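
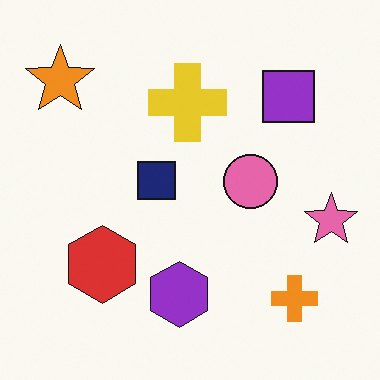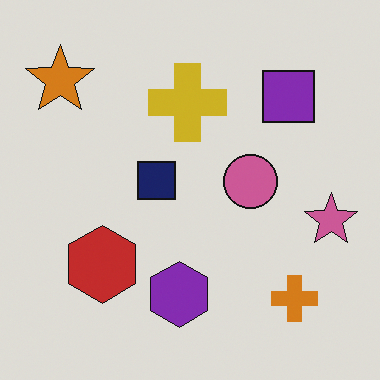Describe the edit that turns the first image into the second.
This is the original image slightly darkened.

Every pixel — background and shapes alike — is uniformly darkened.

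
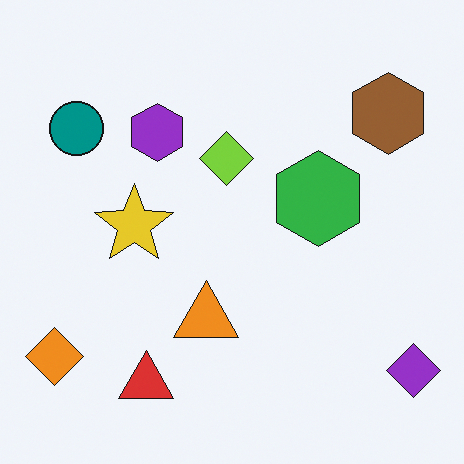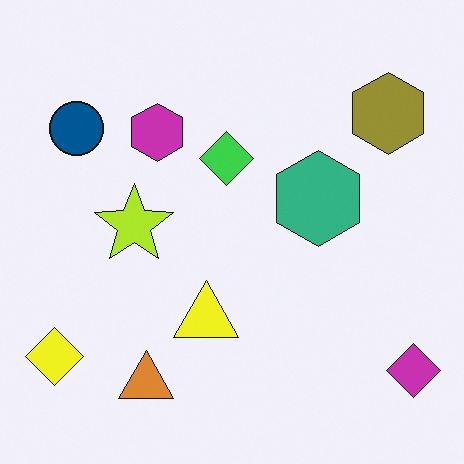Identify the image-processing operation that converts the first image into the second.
The transformation is: hue-shifted slightly.

Every shape's color has rotated by the same amount around the hue wheel — a uniform hue shift.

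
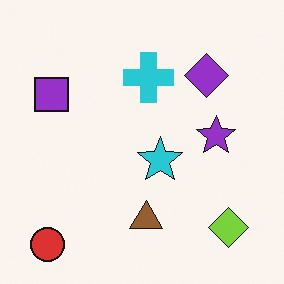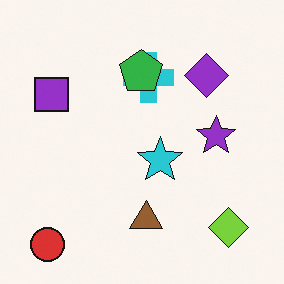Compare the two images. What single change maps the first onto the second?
This is the original image overlaid with an additional green pentagon.

A green pentagon appears in the second image that is absent from the first.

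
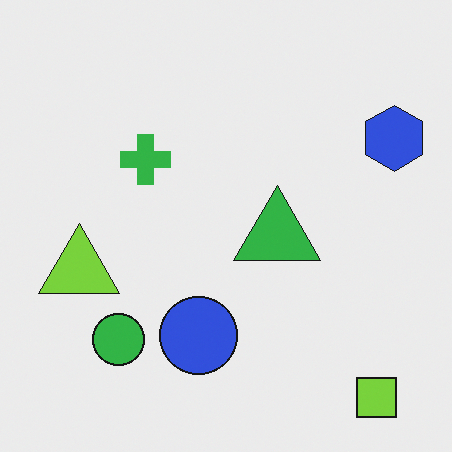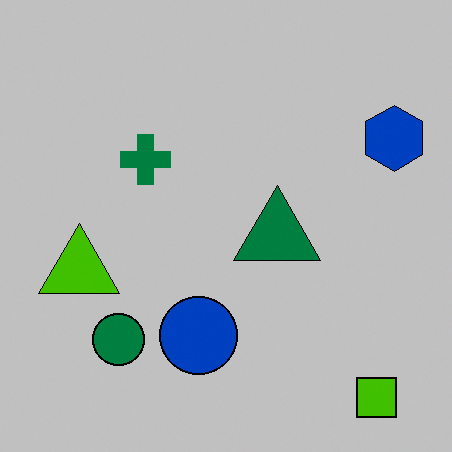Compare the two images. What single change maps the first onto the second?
The second image is the first aggressively posterized.

Each flat color has snapped to a coarser quantized level — most visibly, the near-white background has dropped to a flat grey.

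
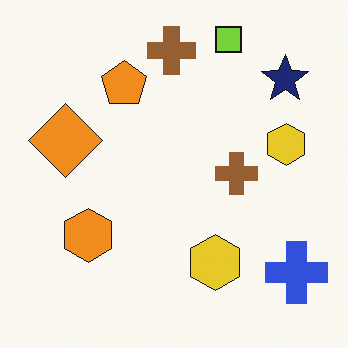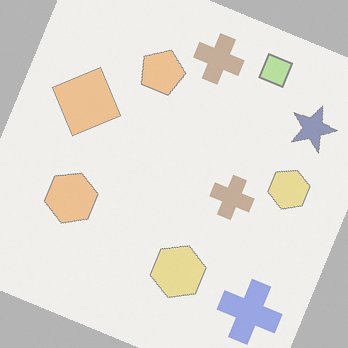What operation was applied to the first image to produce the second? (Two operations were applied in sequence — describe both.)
The second image is the first given much lower contrast, then rotated clockwise by a clearly visible amount.

Tones are pushed toward mid-grey across the whole image — a global contrast change. Every shape is tilted by the same angle and the image corners show triangular fill wedges — a whole-image rotation by a non-right angle.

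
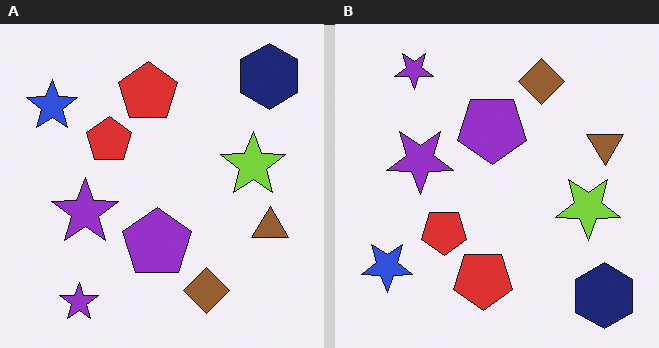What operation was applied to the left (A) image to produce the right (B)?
The image was flipped vertically (top ↔ bottom).

The navy hexagon is in the top-right of the left (A) image and the bottom-right of the right (B) — shapes on opposite sides of the horizontal midline have swapped in a mirror flip.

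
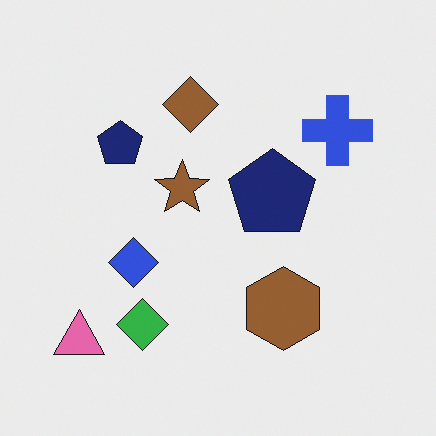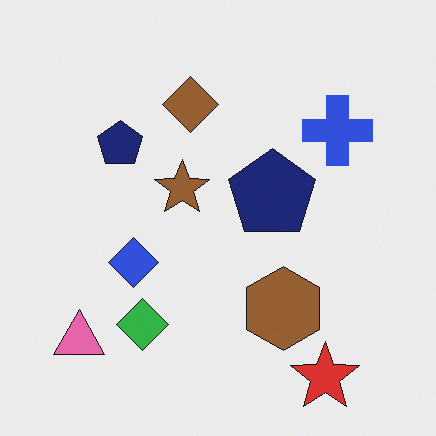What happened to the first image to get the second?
This is the original image overlaid with an additional red star.

A red star appears in the second image that is absent from the first.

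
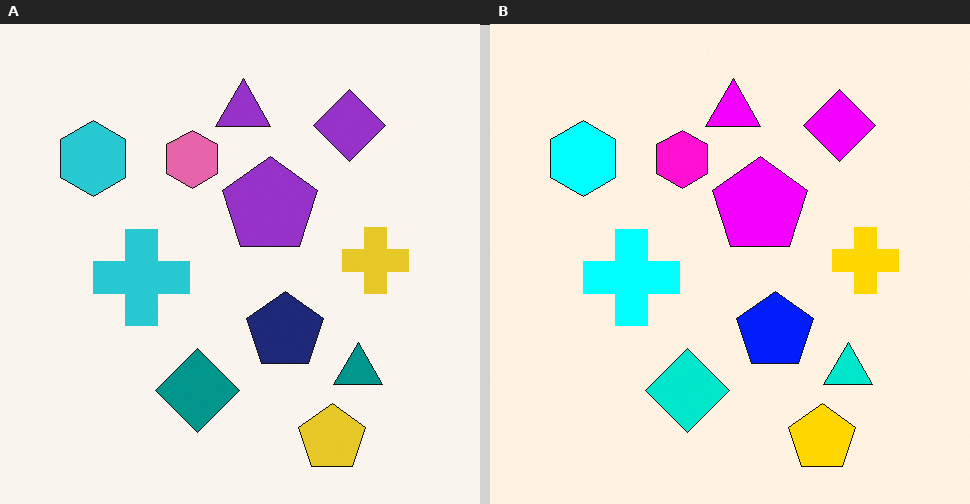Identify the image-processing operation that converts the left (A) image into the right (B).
The transformation is: heavily oversaturated.

All colors are more vivid — a global saturation change.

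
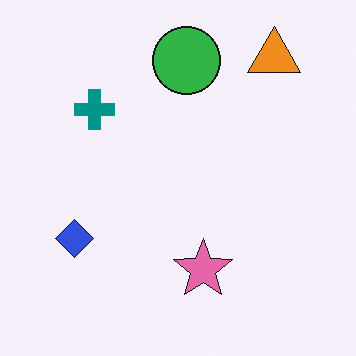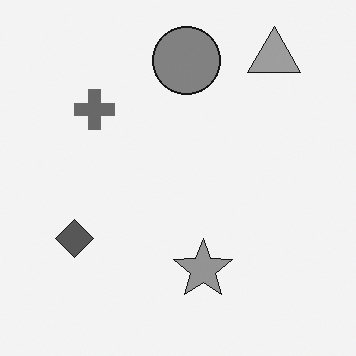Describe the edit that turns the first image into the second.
The image was converted to grayscale.

All color is removed — every shape is now a shade of grey.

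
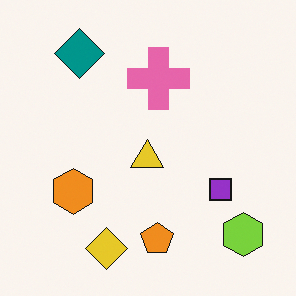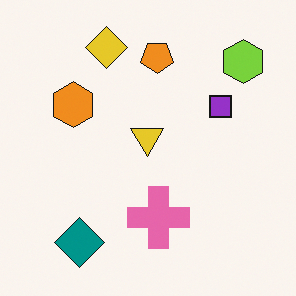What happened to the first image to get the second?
This is the original image flipped vertically (top ↔ bottom).

The yellow diamond is in the bottom of the first image and the top of the second — shapes on opposite sides of the horizontal midline have swapped in a mirror flip.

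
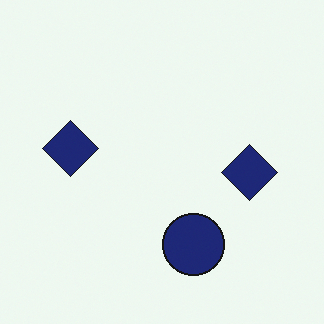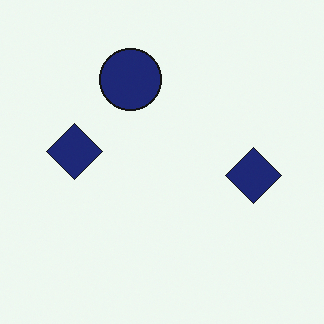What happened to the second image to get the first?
The transformation is: rotated 180°.

The navy circle sits in the top of the second image and the bottom of the first — consistent with a whole-image 180° rotation.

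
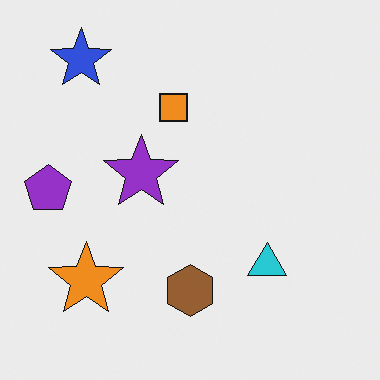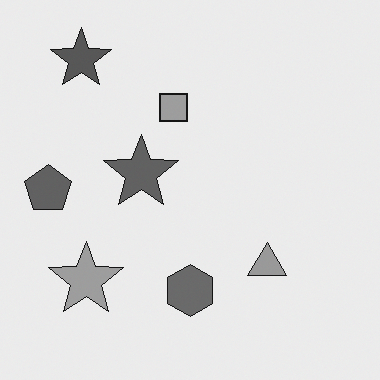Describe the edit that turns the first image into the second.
It was converted to grayscale.

All color is removed — every shape is now a shade of grey.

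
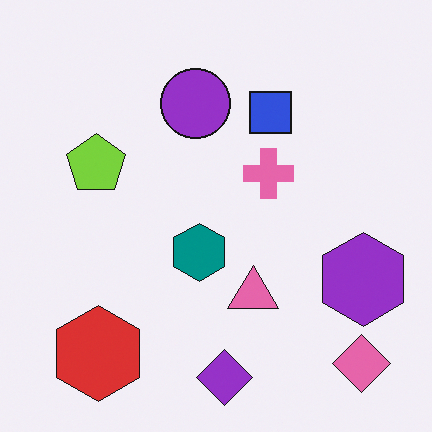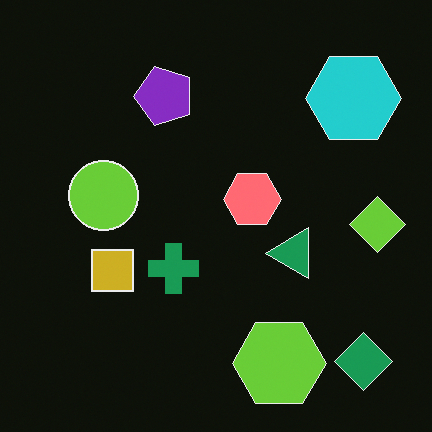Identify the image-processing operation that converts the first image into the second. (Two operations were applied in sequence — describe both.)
This is the original image transposed (reflected across the top-left ↔ bottom-right diagonal), then color-inverted (negative).

Shapes have swapped their row and column positions — what was in the top-right is now in the bottom-left — a diagonal reflection. The light background has become dark and every shape's color is its complement — a photographic negative.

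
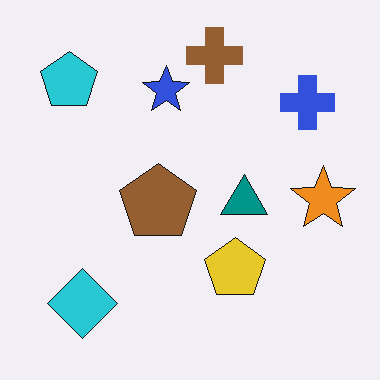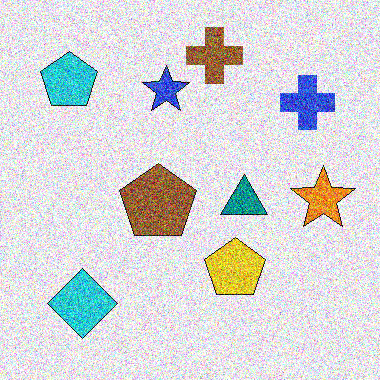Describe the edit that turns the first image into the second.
This is the original image degraded with a thick layer of grain.

Random speckle covers the whole image, including the flat background.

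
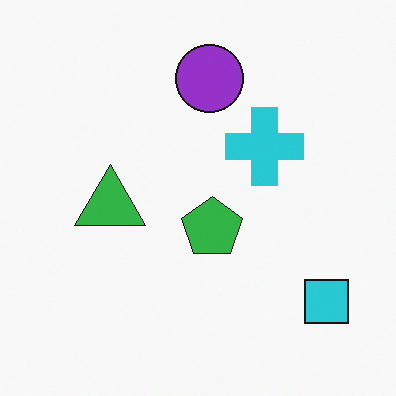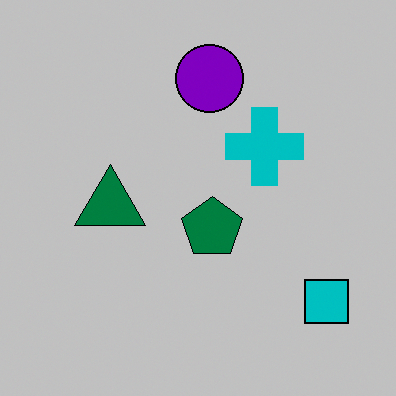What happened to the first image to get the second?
This is the original image heavily posterized to just a handful of flat colors.

Each flat color has snapped to a coarser quantized level — most visibly, the near-white background has dropped to a flat grey.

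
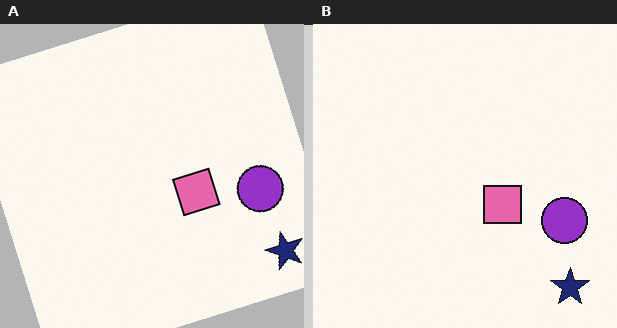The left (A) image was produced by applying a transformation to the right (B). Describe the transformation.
The image was rotated counter-clockwise by a clearly visible amount.

Every shape is tilted by the same angle and the image corners show triangular fill wedges — a whole-image rotation by a non-right angle.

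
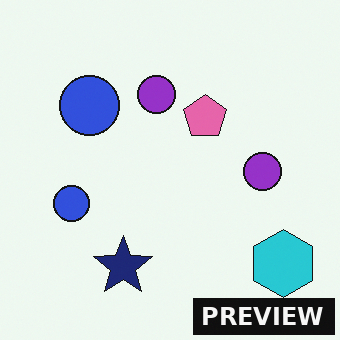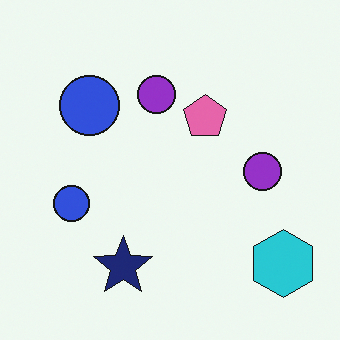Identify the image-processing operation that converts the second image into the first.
The transformation is: watermarked with the text "PREVIEW" in the lower-right corner.

A dark label reading "PREVIEW" appears in the lower-right corner.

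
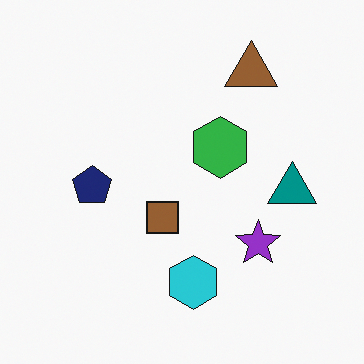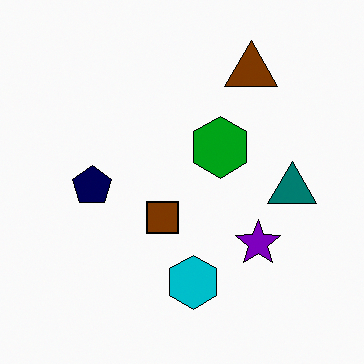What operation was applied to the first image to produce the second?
It was given slightly increased contrast.

Tones are pushed away from mid-grey across the whole image — a global contrast change.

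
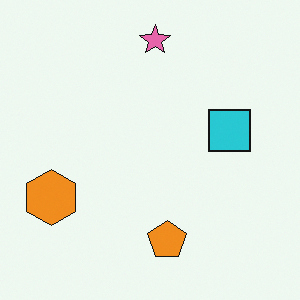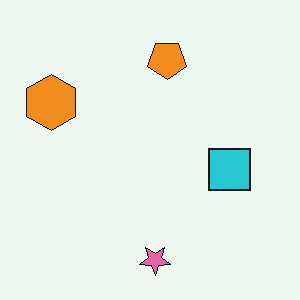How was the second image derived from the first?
The transformation is: flipped vertically (top ↔ bottom).

The pink star is in the top of the first image and the bottom of the second — shapes on opposite sides of the horizontal midline have swapped in a mirror flip.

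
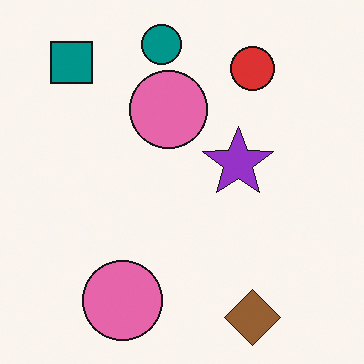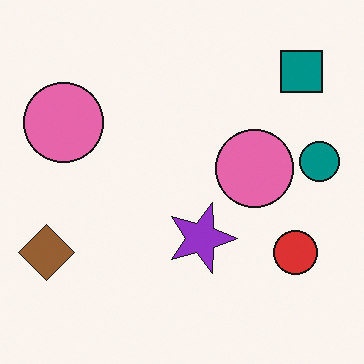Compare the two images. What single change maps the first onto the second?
The second image is the first rotated 90° clockwise.

The teal square sits in the top-left of the first image and the top-right of the second — consistent with a whole-image 90° clockwise rotation.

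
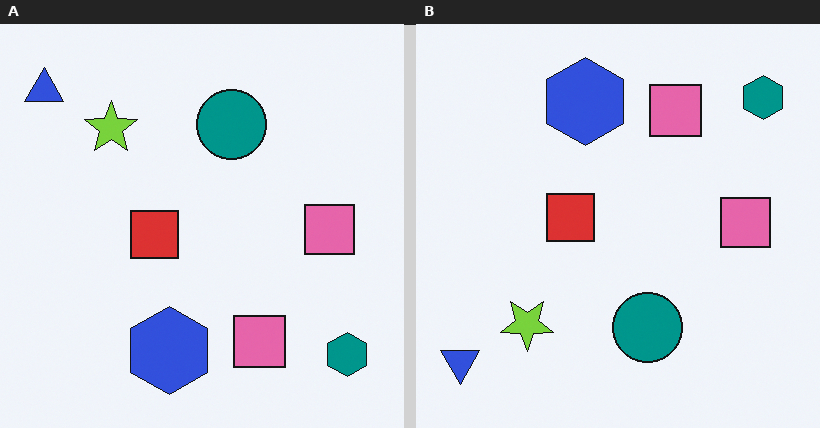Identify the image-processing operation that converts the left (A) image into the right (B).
The transformation is: flipped vertically (top ↔ bottom).

The blue triangle is in the top-left of the left (A) image and the bottom-left of the right (B) — shapes on opposite sides of the horizontal midline have swapped in a mirror flip.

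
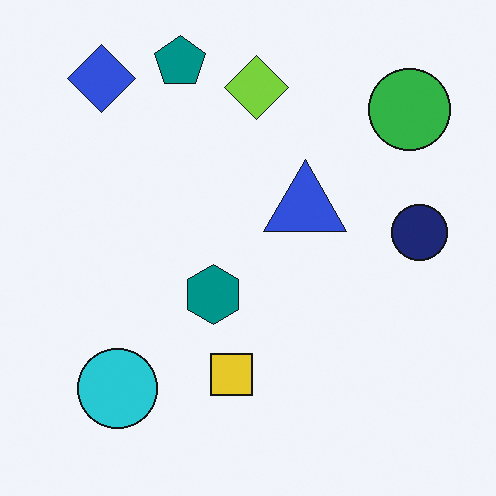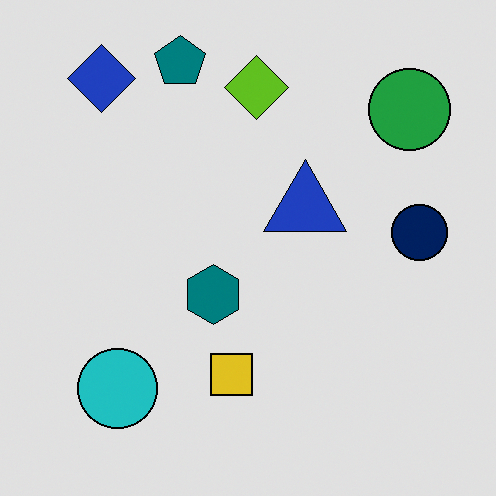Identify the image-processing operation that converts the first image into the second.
It was posterized to a reduced palette.

Each flat color has snapped to a coarser quantized level — most visibly, the near-white background has dropped to a flat grey.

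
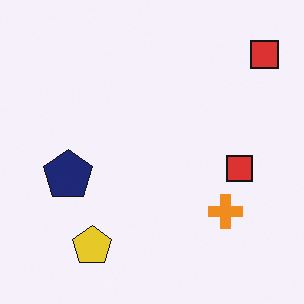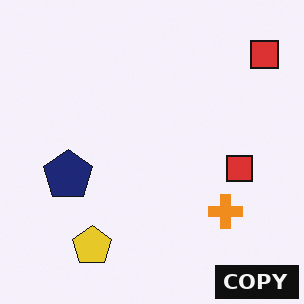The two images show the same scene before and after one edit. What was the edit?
It was watermarked with the text "COPY" in the lower-right corner.

A dark label reading "COPY" appears in the lower-right corner.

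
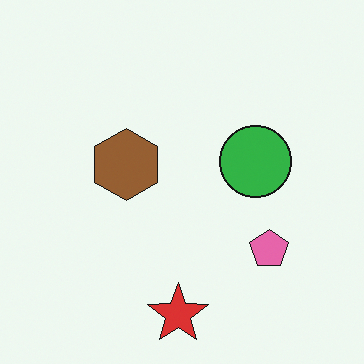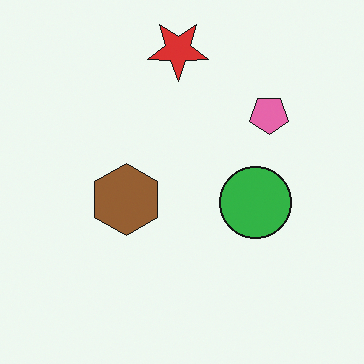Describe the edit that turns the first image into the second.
The second image is the first flipped vertically (top ↔ bottom).

The red star is in the bottom of the first image and the top of the second — shapes on opposite sides of the horizontal midline have swapped in a mirror flip.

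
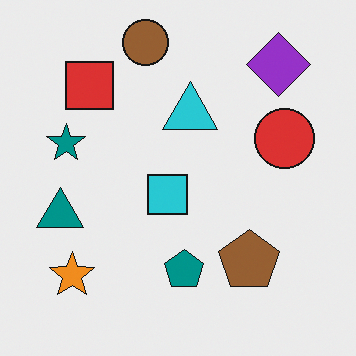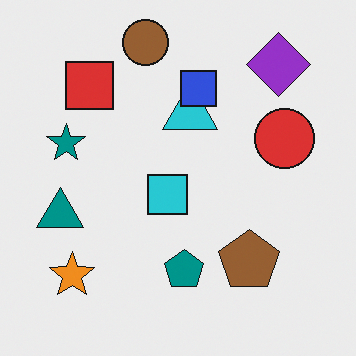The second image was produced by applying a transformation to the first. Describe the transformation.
The transformation is: overlaid with an additional blue square.

A blue square appears in the second image that is absent from the first.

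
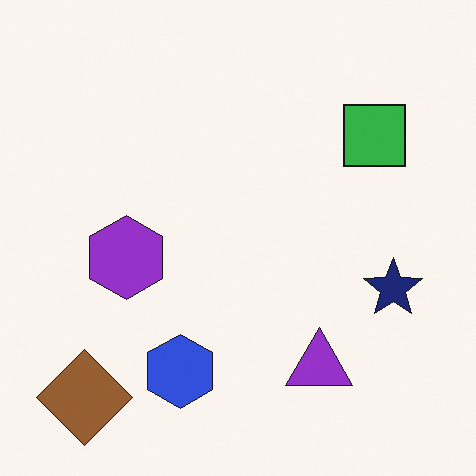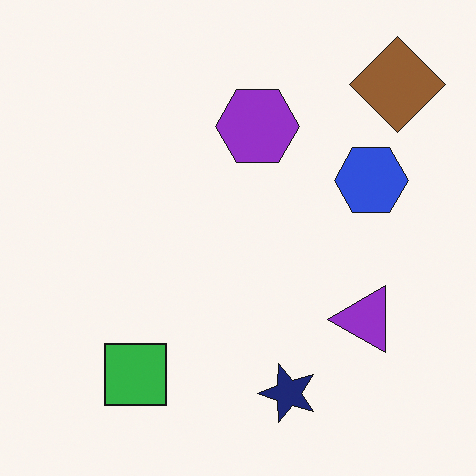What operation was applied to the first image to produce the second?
It was transposed (reflected across the top-left ↔ bottom-right diagonal).

Shapes have swapped their row and column positions — what was in the top-right is now in the bottom-left — a diagonal reflection.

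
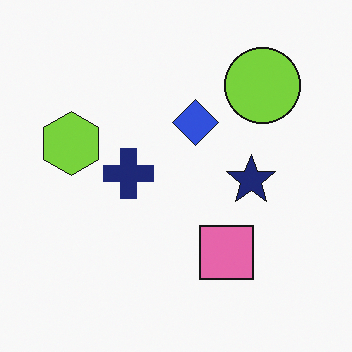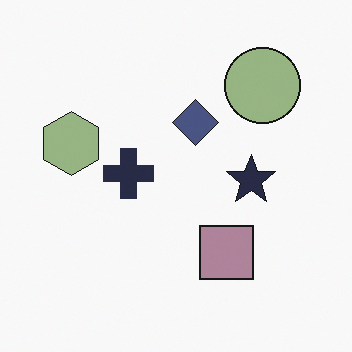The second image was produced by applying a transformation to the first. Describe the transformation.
The image was made much more muted (saturation change).

All colors are more muted and greyish — a global saturation change.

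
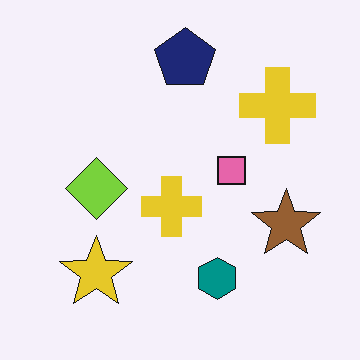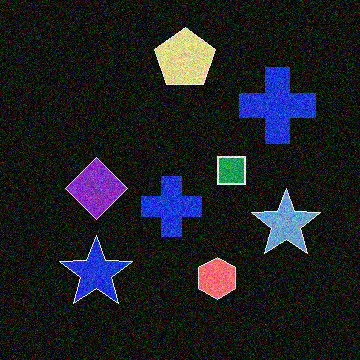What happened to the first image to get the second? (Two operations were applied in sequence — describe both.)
The transformation is: color-inverted (negative), then degraded with moderate additive noise.

The light background has become dark and every shape's color is its complement — a photographic negative. Random speckle covers the whole image, including the flat background.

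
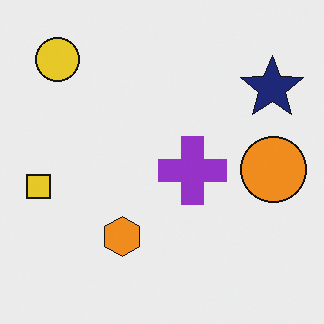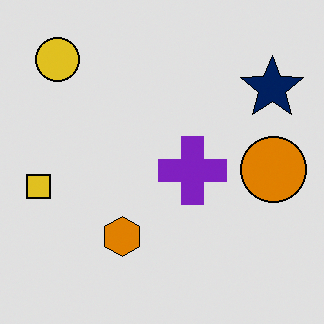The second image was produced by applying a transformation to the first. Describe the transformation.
Posterized to a reduced palette.

Each flat color has snapped to a coarser quantized level — most visibly, the near-white background has dropped to a flat grey.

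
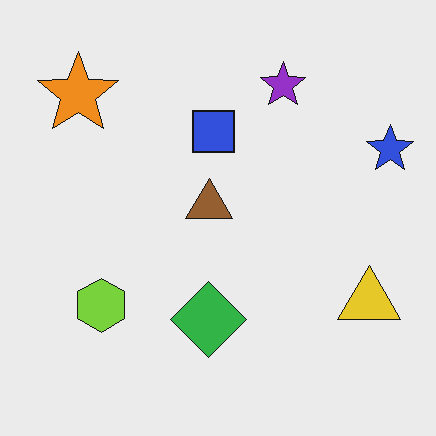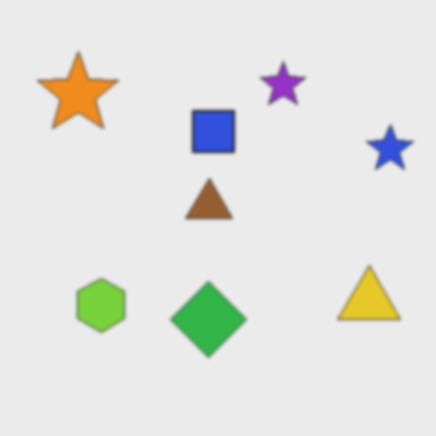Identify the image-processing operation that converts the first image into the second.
Given a subtle gaussian blur.

Shape edges and outlines are uniformly softened across the whole image.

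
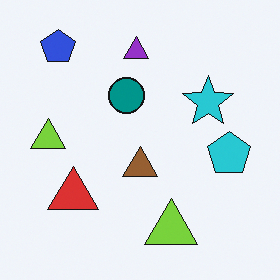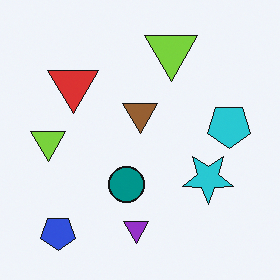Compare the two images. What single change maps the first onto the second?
It was flipped vertically (top ↔ bottom).

The blue pentagon is in the top-left of the first image and the bottom-left of the second — shapes on opposite sides of the horizontal midline have swapped in a mirror flip.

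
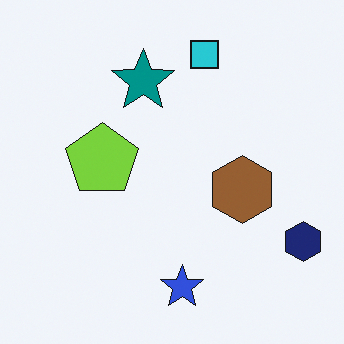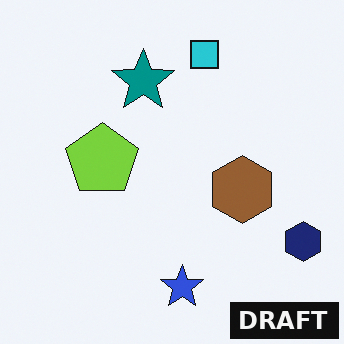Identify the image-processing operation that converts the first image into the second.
The image was watermarked with the text "DRAFT" in the lower-right corner.

A dark label reading "DRAFT" appears in the lower-right corner.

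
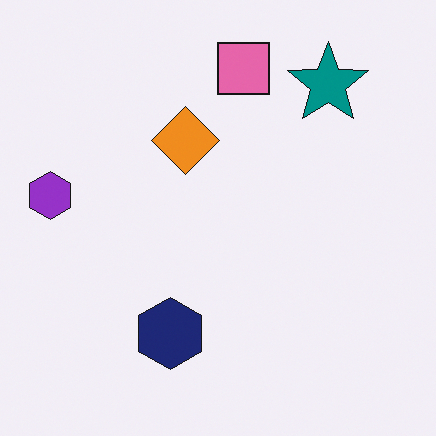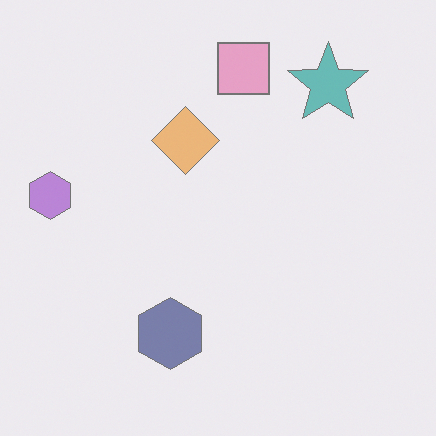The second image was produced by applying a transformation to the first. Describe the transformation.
The image was given much lower contrast.

Tones are pushed toward mid-grey across the whole image — a global contrast change.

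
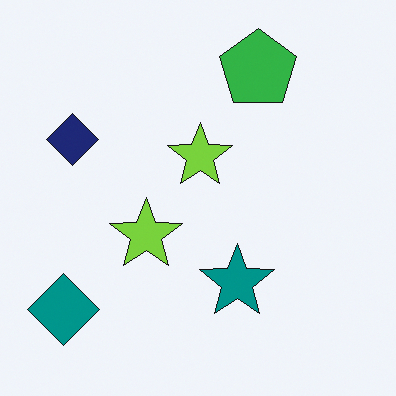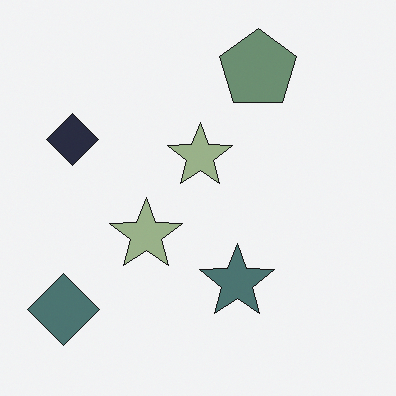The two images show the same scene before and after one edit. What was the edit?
The second image is the first heavily desaturated.

All colors are more muted and greyish — a global saturation change.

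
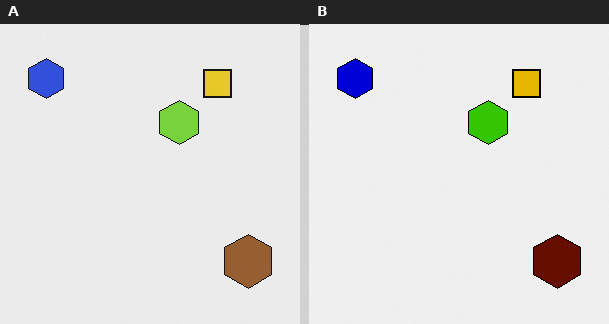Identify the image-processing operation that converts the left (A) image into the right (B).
It was boosted in contrast.

Tones are pushed away from mid-grey across the whole image — a global contrast change.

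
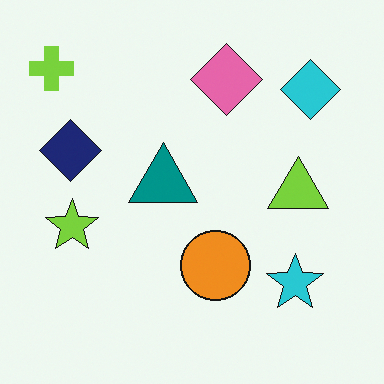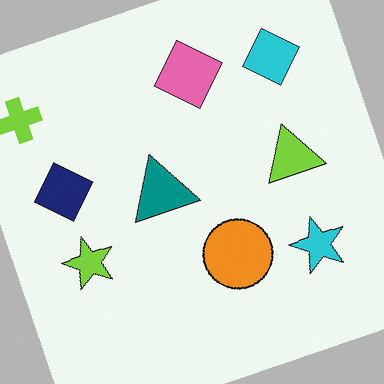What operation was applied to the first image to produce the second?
The second image is the first rotated counter-clockwise by a clearly visible amount.

Every shape is tilted by the same angle and the image corners show triangular fill wedges — a whole-image rotation by a non-right angle.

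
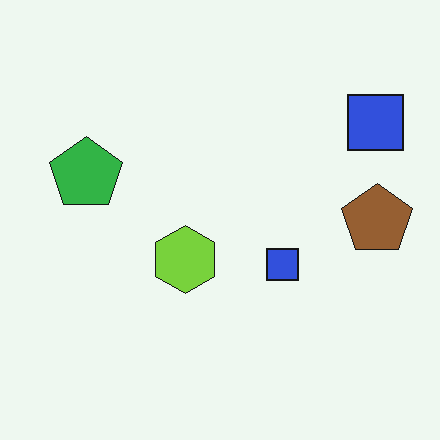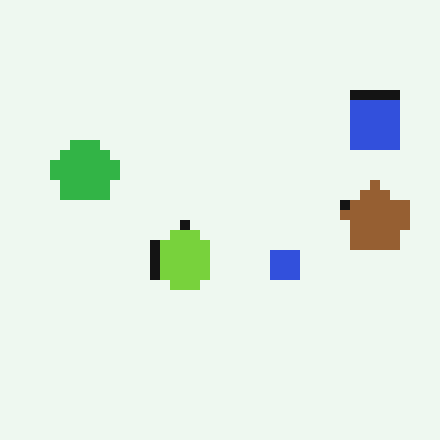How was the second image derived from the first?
The image was coarsely pixelated.

Shapes are reduced to large square blocks; fine edges and outlines are lost — a downscale-then-upscale (mosaic) effect.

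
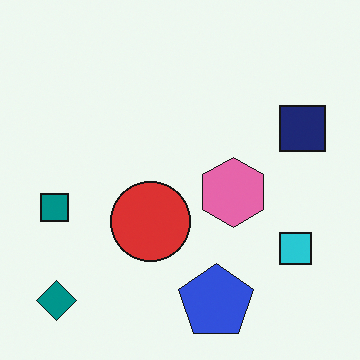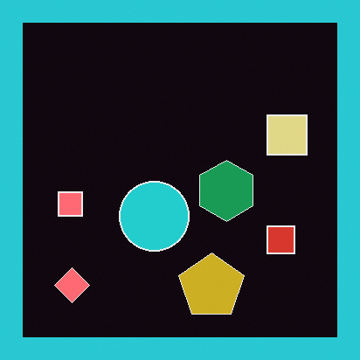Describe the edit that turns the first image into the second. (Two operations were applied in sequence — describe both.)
This is the original image color-inverted (negative), then framed with a cyan border.

The light background has become dark and every shape's color is its complement — a photographic negative. A solid cyan frame runs around the edge of the second image, with the content slightly shrunk inside it.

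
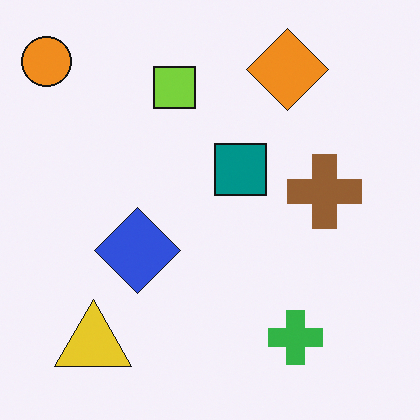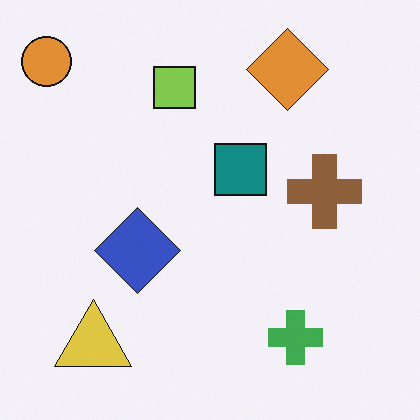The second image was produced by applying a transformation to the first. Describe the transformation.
The transformation is: slightly desaturated.

All colors are more muted and greyish — a global saturation change.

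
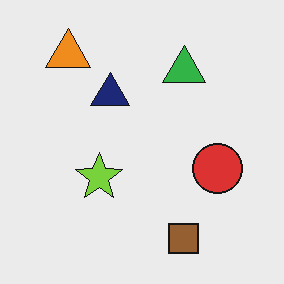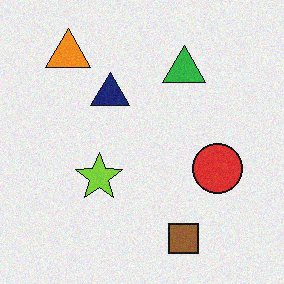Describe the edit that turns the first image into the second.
It was degraded with subtle gaussian noise.

Random speckle covers the whole image, including the flat background.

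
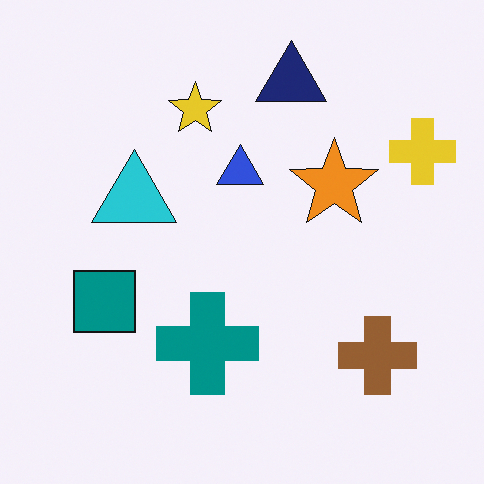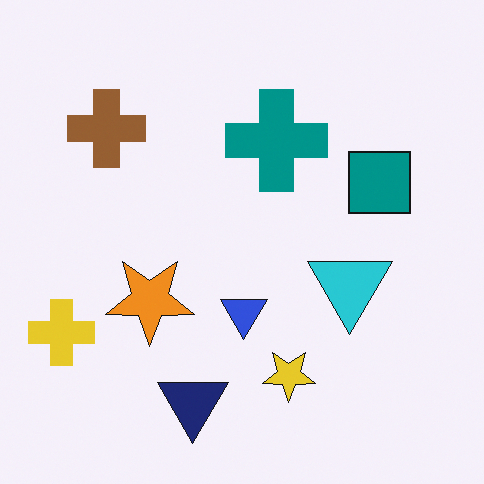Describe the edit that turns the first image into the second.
The image was rotated 180°.

The yellow cross sits in the top-right of the first image and the bottom-left of the second — consistent with a whole-image 180° rotation.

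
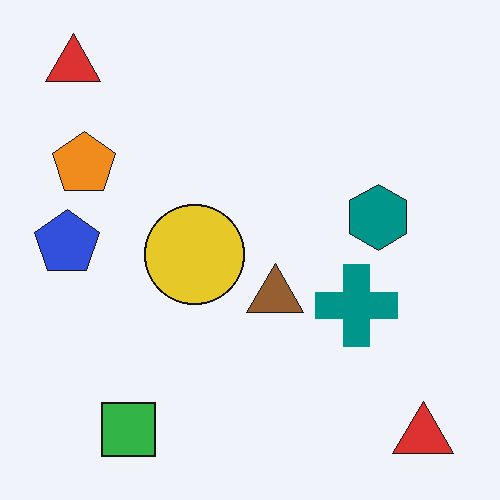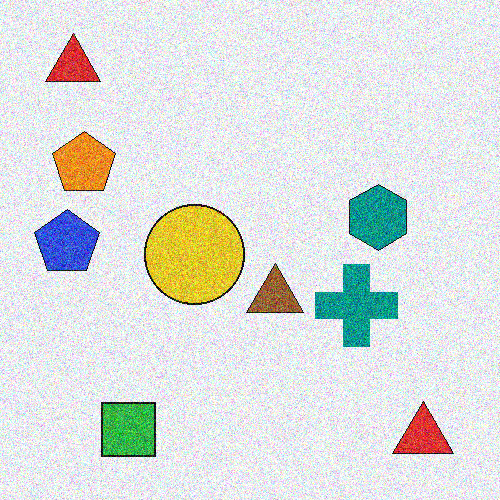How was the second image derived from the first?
It was degraded with a thick layer of grain.

Random speckle covers the whole image, including the flat background.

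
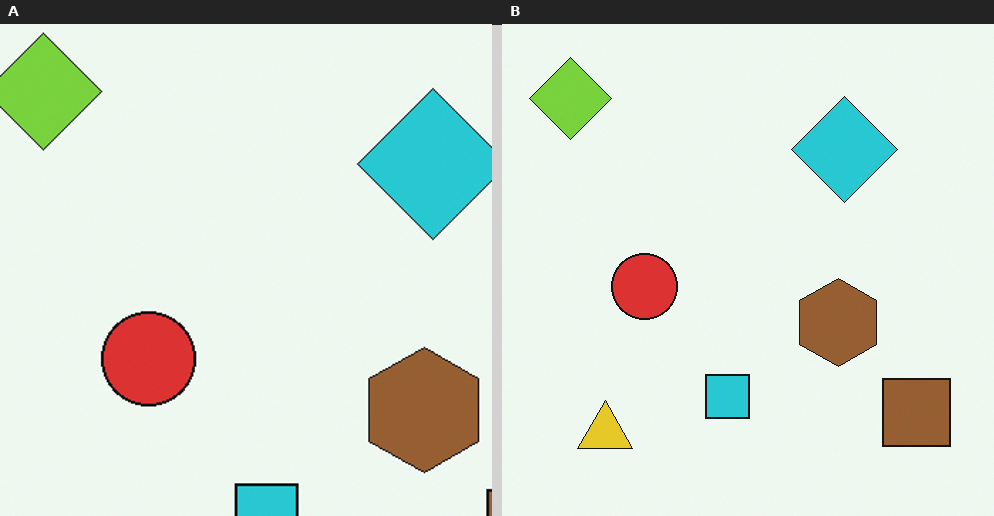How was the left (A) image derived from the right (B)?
It was cropped slightly and scaled back up.

The visible shapes are larger and the field of view is narrower; shapes near the original edges may be partly or wholly outside the frame — a crop-and-rescale.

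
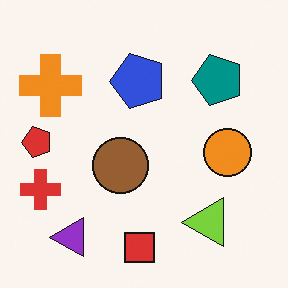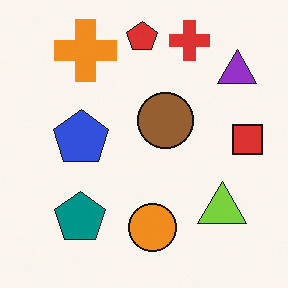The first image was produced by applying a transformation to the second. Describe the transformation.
The transformation is: transposed (reflected across the top-left ↔ bottom-right diagonal).

Shapes have swapped their row and column positions — what was in the top-right is now in the bottom-left — a diagonal reflection.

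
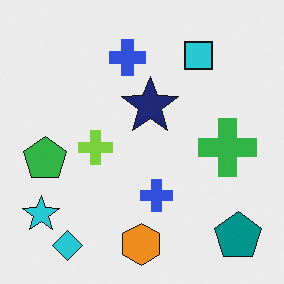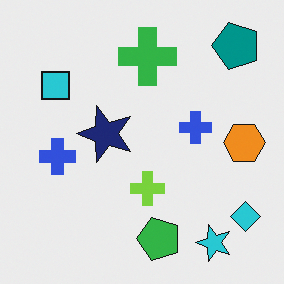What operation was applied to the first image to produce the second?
The image was rotated 90° counter-clockwise.

The teal pentagon sits in the bottom-right of the first image and the top-right of the second — consistent with a whole-image 90° counter-clockwise rotation.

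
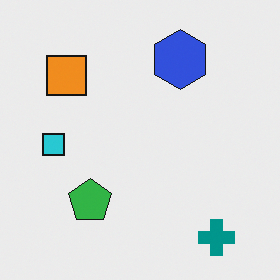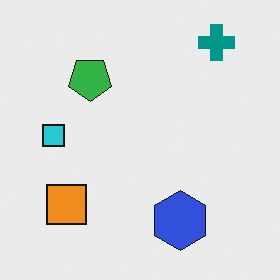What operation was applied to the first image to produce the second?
The image was flipped vertically (top ↔ bottom).

The teal cross is in the bottom-right of the first image and the top-right of the second — shapes on opposite sides of the horizontal midline have swapped in a mirror flip.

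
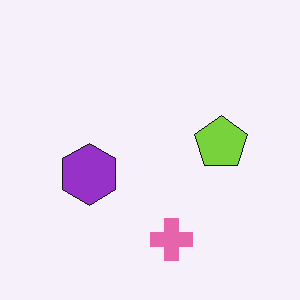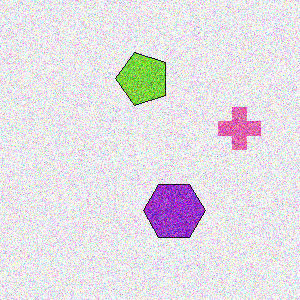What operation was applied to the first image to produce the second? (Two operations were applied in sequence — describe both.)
It was degraded with strong gaussian noise, then rotated 90° counter-clockwise.

Random speckle covers the whole image, including the flat background. The pink cross sits in the bottom of the first image and the right of the second — consistent with a whole-image 90° counter-clockwise rotation.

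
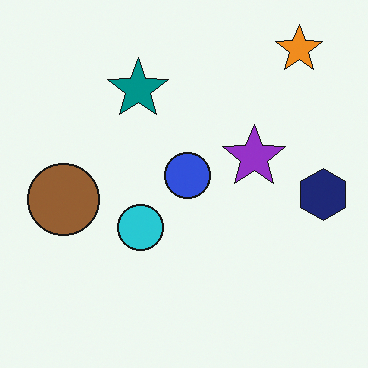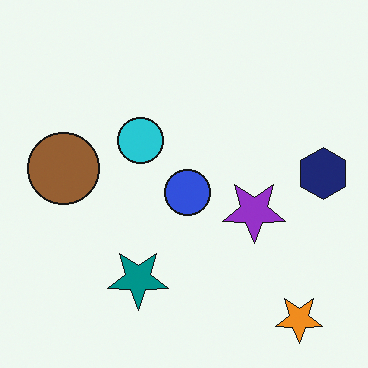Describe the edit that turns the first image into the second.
The image was flipped vertically (top ↔ bottom).

The orange star is in the top-right of the first image and the bottom-right of the second — shapes on opposite sides of the horizontal midline have swapped in a mirror flip.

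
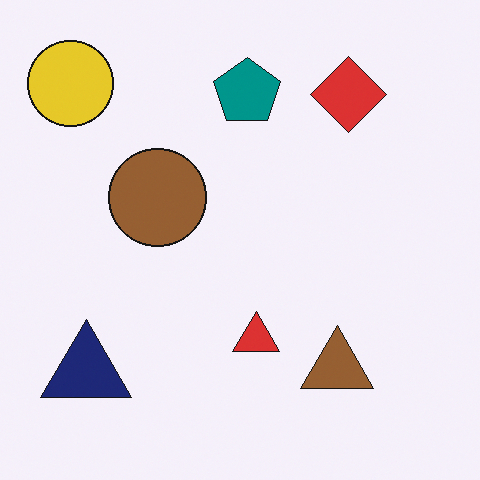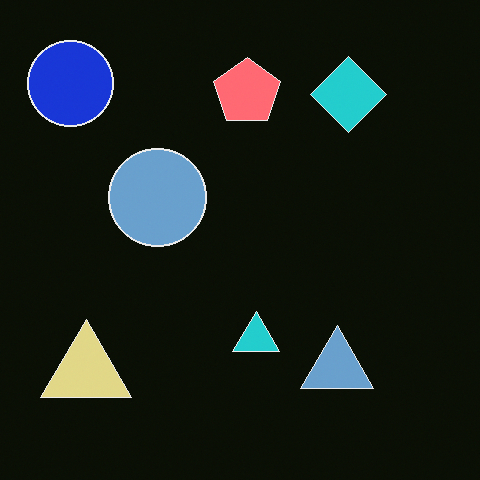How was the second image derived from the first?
It was color-inverted (negative).

The light background has become dark and every shape's color is its complement — a photographic negative.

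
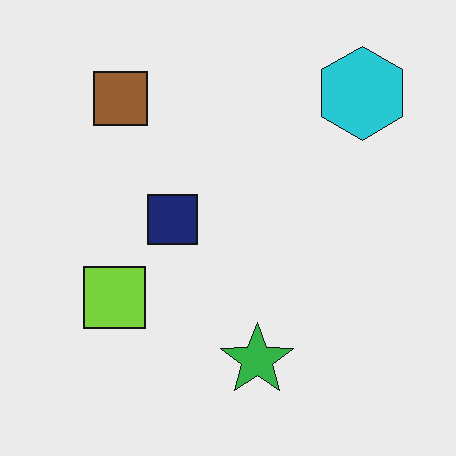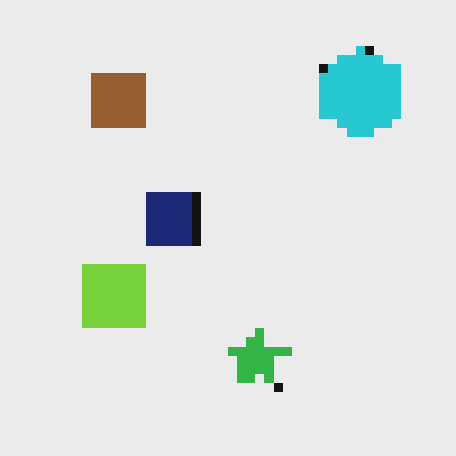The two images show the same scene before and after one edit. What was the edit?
It was heavily pixelated into large blocks.

Shapes are reduced to large square blocks; fine edges and outlines are lost — a downscale-then-upscale (mosaic) effect.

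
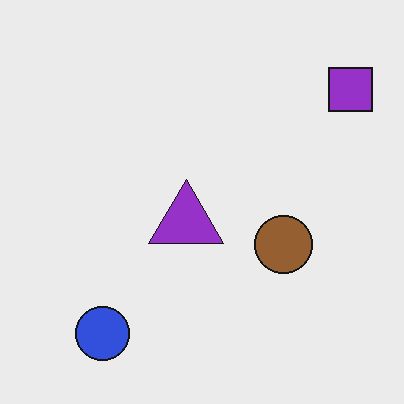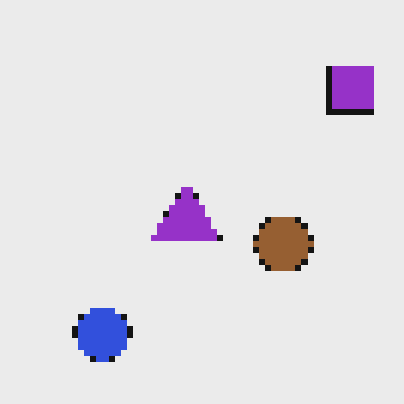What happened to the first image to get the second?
The transformation is: pixelated into visible square blocks.

Shapes are reduced to large square blocks; fine edges and outlines are lost — a downscale-then-upscale (mosaic) effect.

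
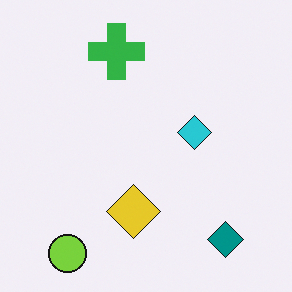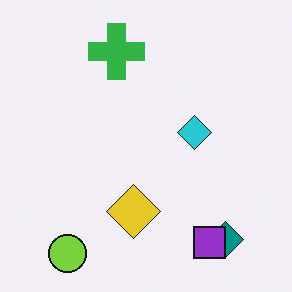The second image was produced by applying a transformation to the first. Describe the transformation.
Overlaid with an additional purple square.

A purple square appears in the second image that is absent from the first.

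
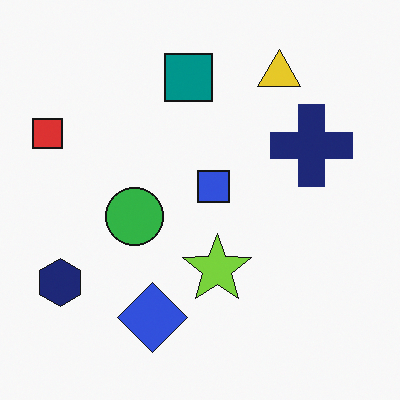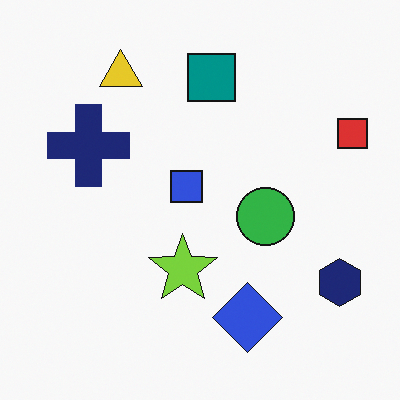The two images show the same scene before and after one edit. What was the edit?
The transformation is: flipped horizontally (left ↔ right).

The red square is in the top-left of the first image and the top-right of the second — shapes on opposite sides of the vertical midline have swapped in a mirror flip.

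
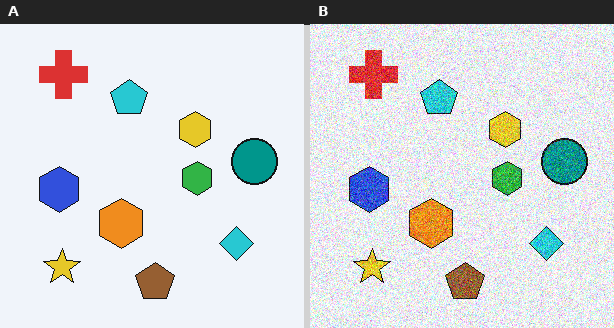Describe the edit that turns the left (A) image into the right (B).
The image was degraded with strong gaussian noise.

Random speckle covers the whole image, including the flat background.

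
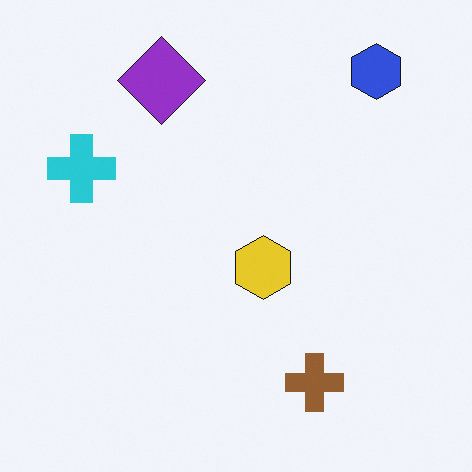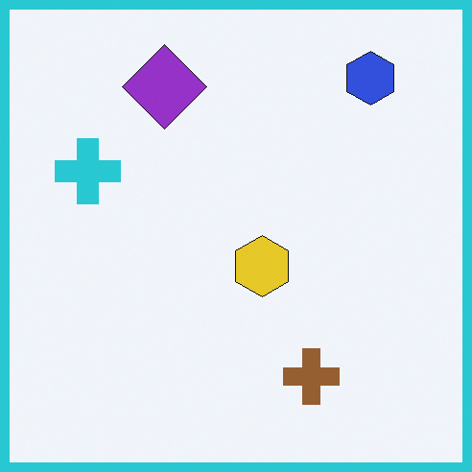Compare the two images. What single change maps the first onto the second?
Framed with a cyan border.

A solid cyan frame runs around the edge of the second image, with the content slightly shrunk inside it.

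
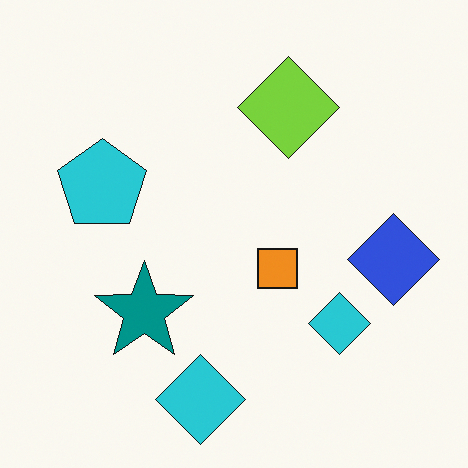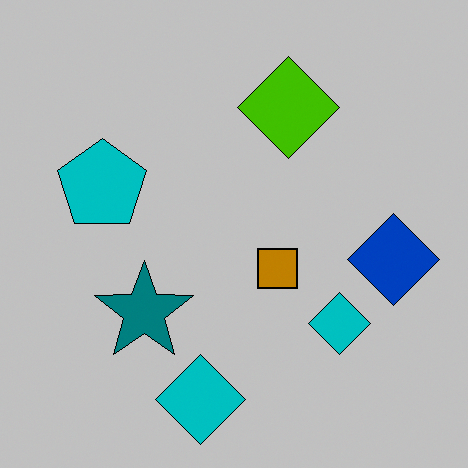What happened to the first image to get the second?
The transformation is: heavily posterized to just a handful of flat colors.

Each flat color has snapped to a coarser quantized level — most visibly, the near-white background has dropped to a flat grey.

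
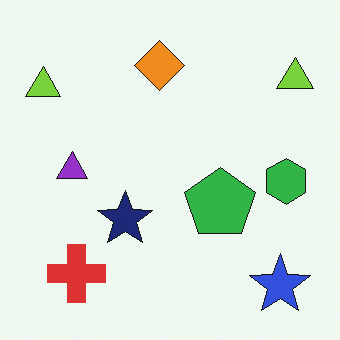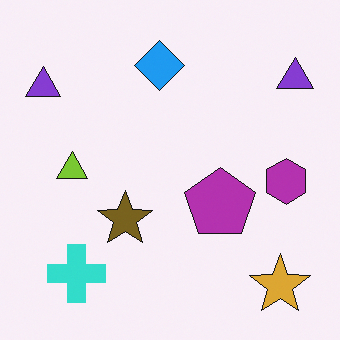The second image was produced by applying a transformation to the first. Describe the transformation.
It was hue-shifted through roughly half the color wheel.

Every shape's color has rotated by the same amount around the hue wheel — a uniform hue shift.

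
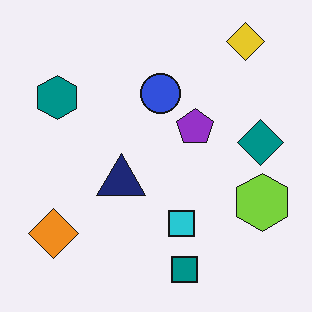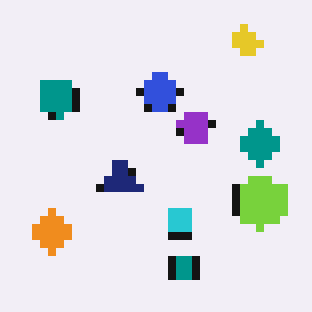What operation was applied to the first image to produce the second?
It was moderately pixelated.

Shapes are reduced to large square blocks; fine edges and outlines are lost — a downscale-then-upscale (mosaic) effect.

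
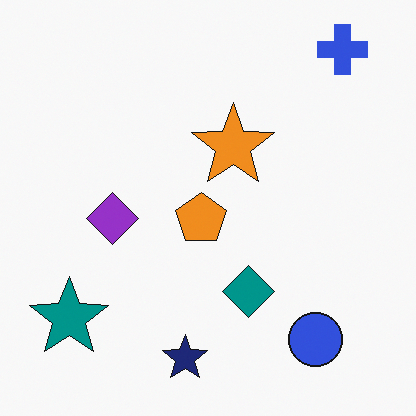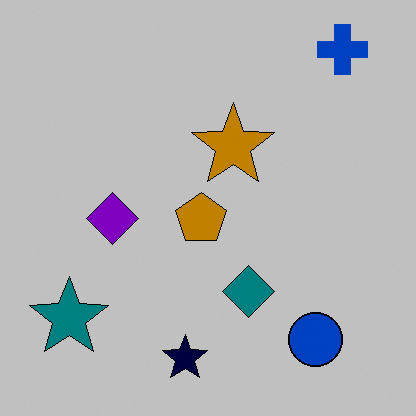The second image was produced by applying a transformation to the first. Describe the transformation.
The second image is the first aggressively posterized.

Each flat color has snapped to a coarser quantized level — most visibly, the near-white background has dropped to a flat grey.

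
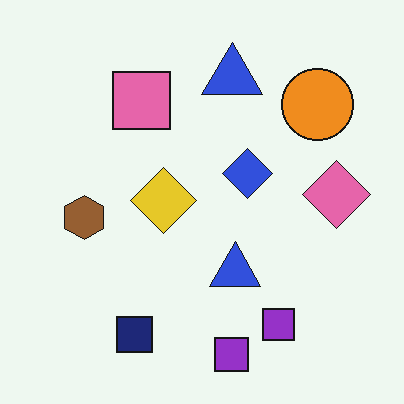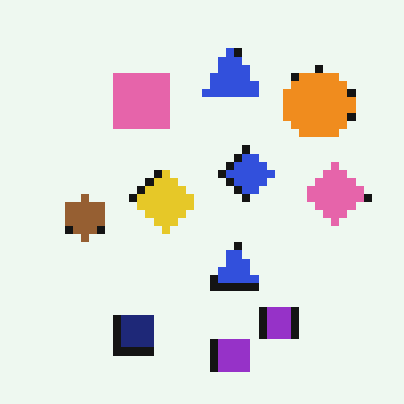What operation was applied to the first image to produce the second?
It was pixelated into visible square blocks.

Shapes are reduced to large square blocks; fine edges and outlines are lost — a downscale-then-upscale (mosaic) effect.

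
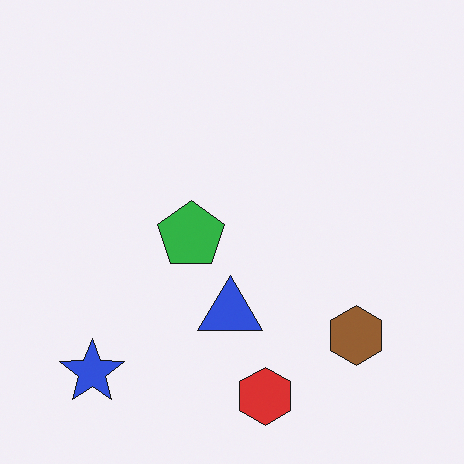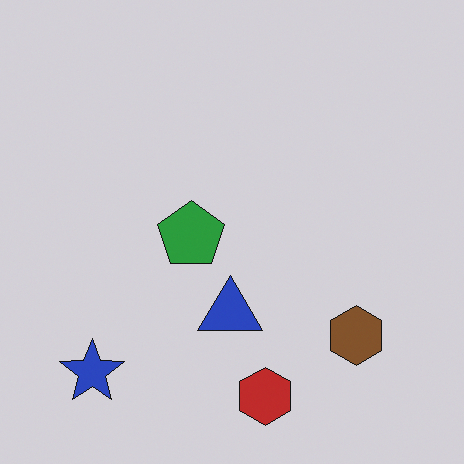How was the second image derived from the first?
The second image is the first darkened a little.

Every pixel — background and shapes alike — is uniformly darkened.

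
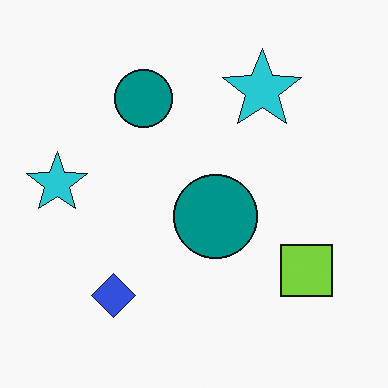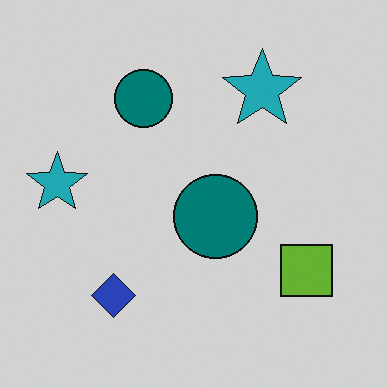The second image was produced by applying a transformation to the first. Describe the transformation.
The transformation is: slightly darkened.

Every pixel — background and shapes alike — is uniformly darkened.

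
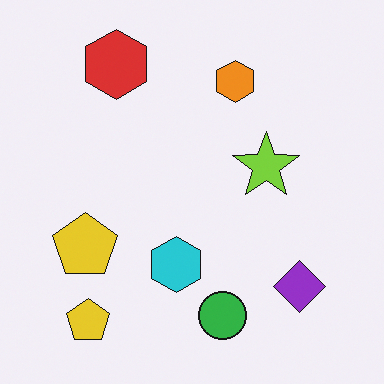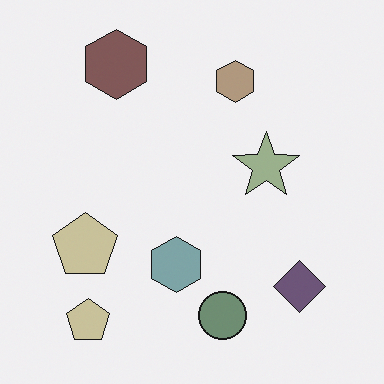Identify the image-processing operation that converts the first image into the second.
Heavily desaturated.

All colors are more muted and greyish — a global saturation change.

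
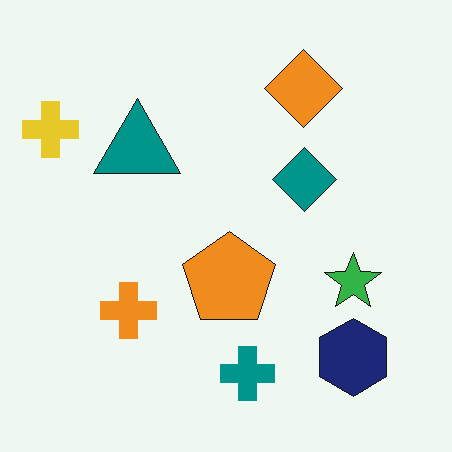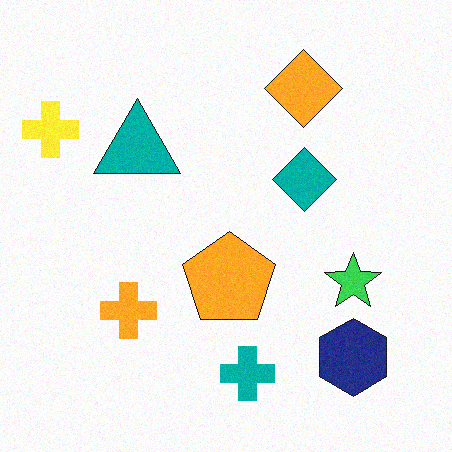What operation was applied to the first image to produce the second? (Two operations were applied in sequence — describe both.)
This is the original image brightened a little, then degraded with subtle gaussian noise.

Every pixel — background and shapes alike — is uniformly brightened. Random speckle covers the whole image, including the flat background.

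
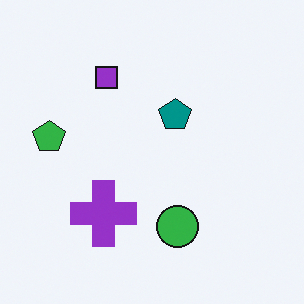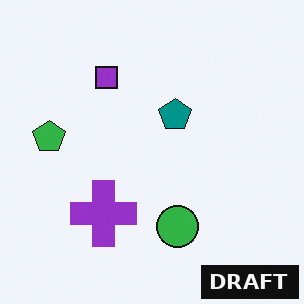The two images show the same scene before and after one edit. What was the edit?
The second image is the first watermarked with the text "DRAFT" in the lower-right corner.

A dark label reading "DRAFT" appears in the lower-right corner.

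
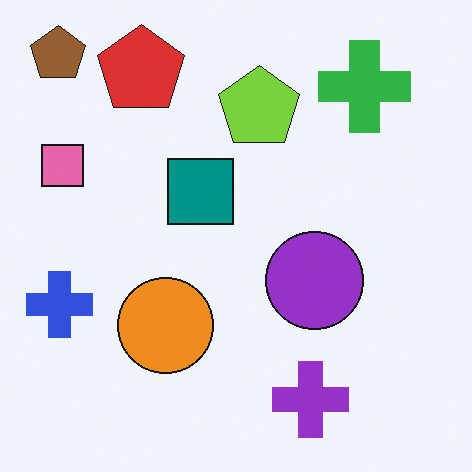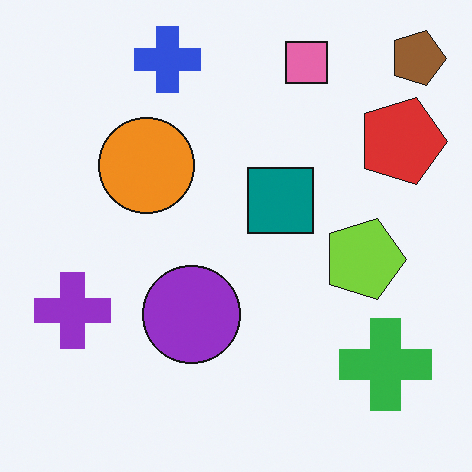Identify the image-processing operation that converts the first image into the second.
It was rotated 90° clockwise.

The brown pentagon sits in the top-left of the first image and the top-right of the second — consistent with a whole-image 90° clockwise rotation.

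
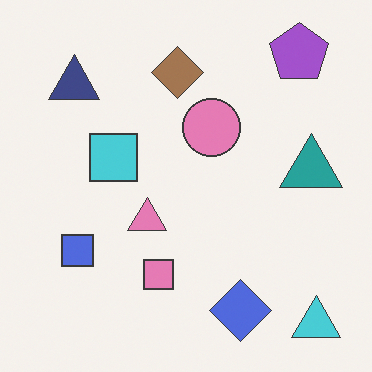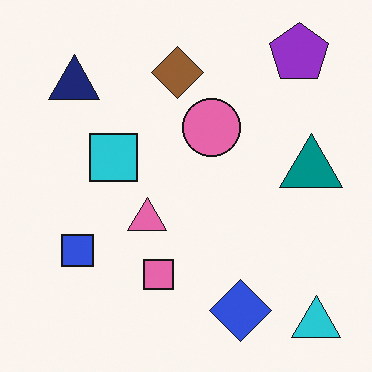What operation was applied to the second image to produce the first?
This is the original image given slightly reduced contrast.

Tones are pushed toward mid-grey across the whole image — a global contrast change.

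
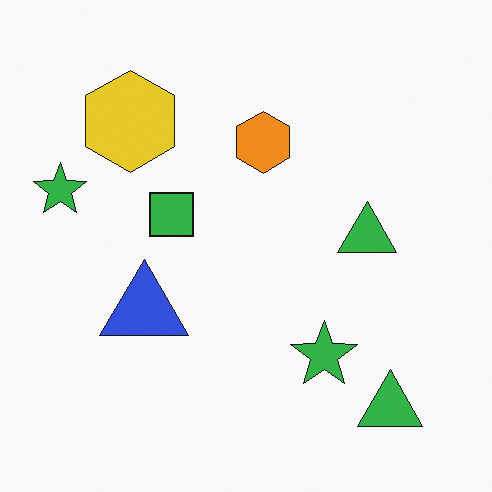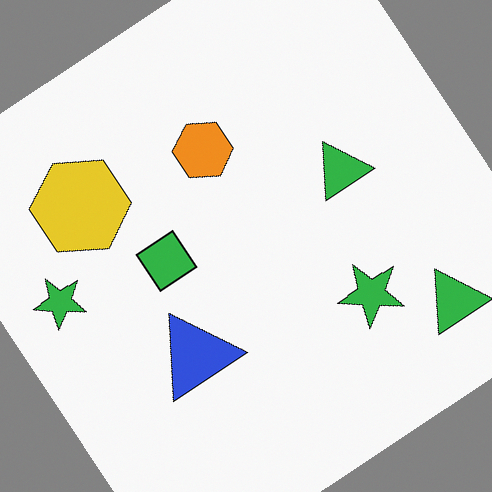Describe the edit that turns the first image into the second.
The transformation is: rotated counter-clockwise by a large amount — several tens of degrees.

Every shape is tilted by the same angle and the image corners show triangular fill wedges — a whole-image rotation by a non-right angle.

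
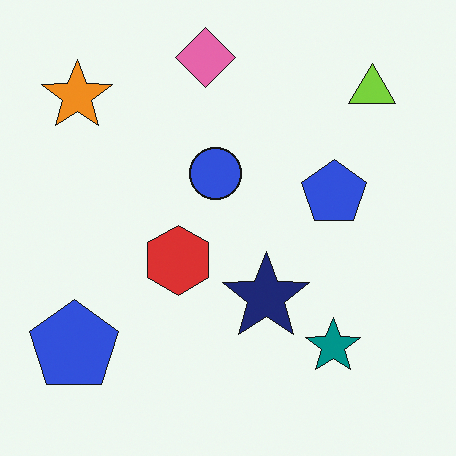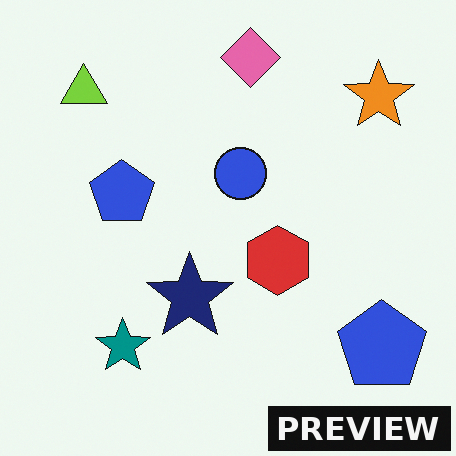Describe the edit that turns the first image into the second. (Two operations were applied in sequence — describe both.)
This is the original image flipped horizontally (left ↔ right), then watermarked with the text "PREVIEW" in the lower-right corner.

The orange star is in the top-left of the first image and the top-right of the second — shapes on opposite sides of the vertical midline have swapped in a mirror flip. A dark label reading "PREVIEW" appears in the lower-right corner.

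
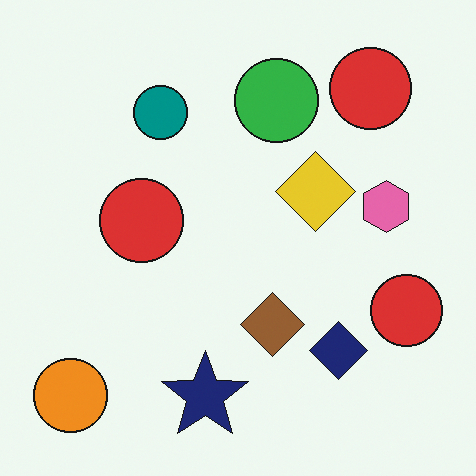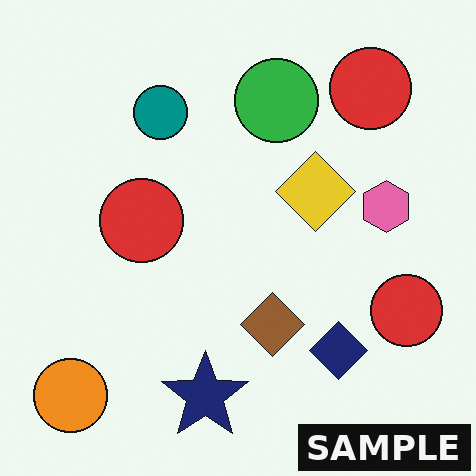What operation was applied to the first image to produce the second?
Watermarked with the text "SAMPLE" in the lower-right corner.

A dark label reading "SAMPLE" appears in the lower-right corner.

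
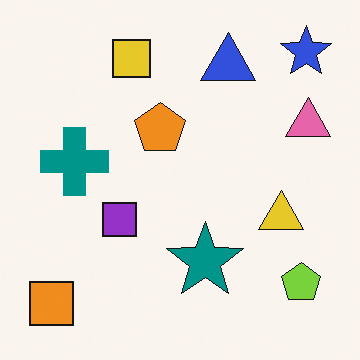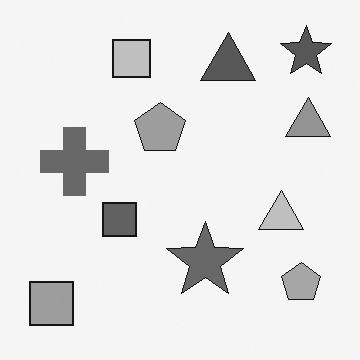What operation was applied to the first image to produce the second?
It was converted to grayscale.

All color is removed — every shape is now a shade of grey.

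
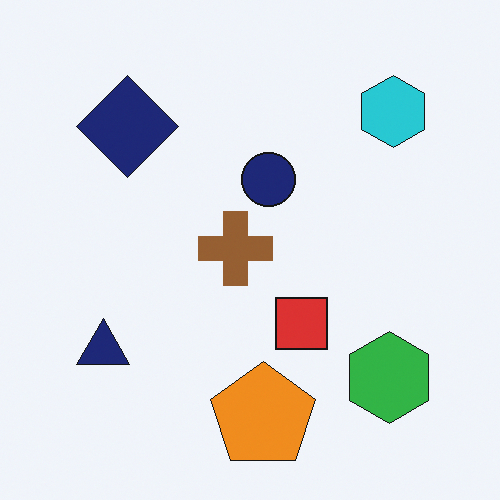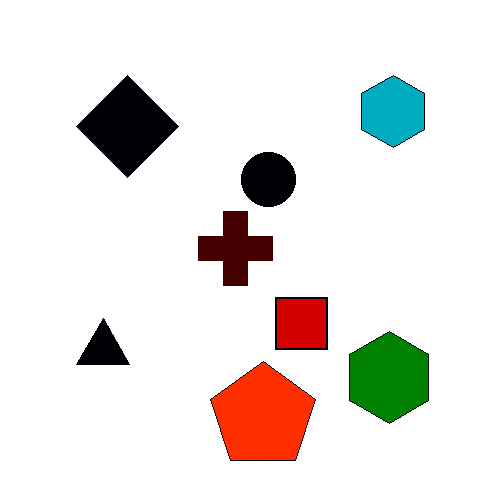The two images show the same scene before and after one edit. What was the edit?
The image was boosted in contrast.

Tones are pushed away from mid-grey across the whole image — a global contrast change.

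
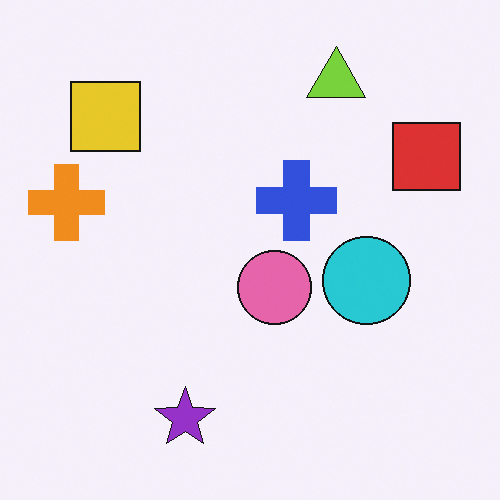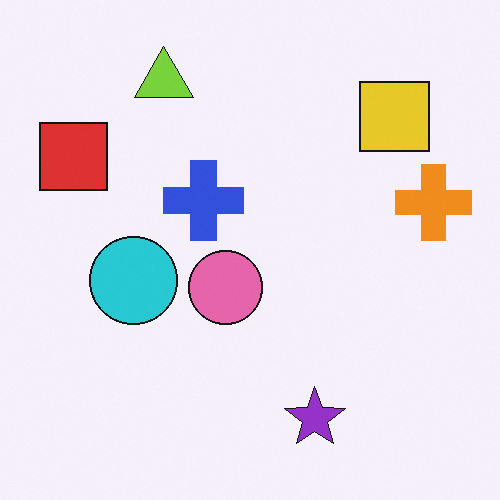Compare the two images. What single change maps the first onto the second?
It was flipped horizontally (left ↔ right).

The orange cross is in the left of the first image and the right of the second — shapes on opposite sides of the vertical midline have swapped in a mirror flip.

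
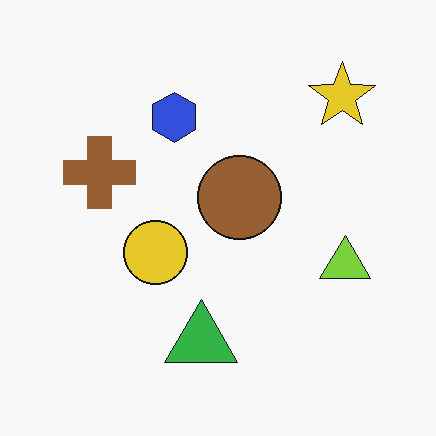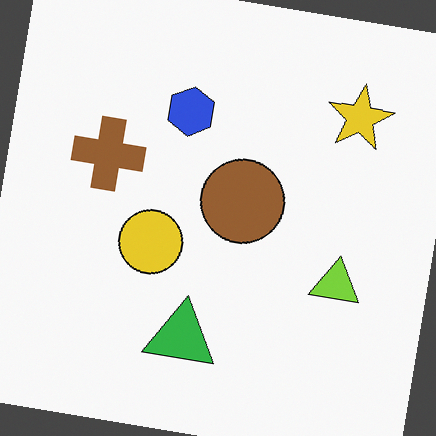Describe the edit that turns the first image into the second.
The transformation is: rotated clockwise by a slight angle.

Every shape is tilted by the same angle and the image corners show triangular fill wedges — a whole-image rotation by a non-right angle.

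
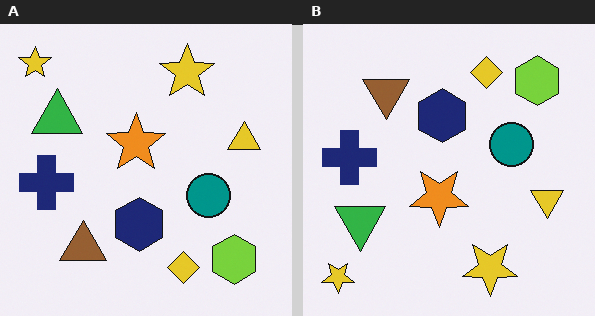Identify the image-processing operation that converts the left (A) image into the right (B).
This is the original image flipped vertically (top ↔ bottom).

The yellow diamond is in the bottom of the left (A) image and the top of the right (B) — shapes on opposite sides of the horizontal midline have swapped in a mirror flip.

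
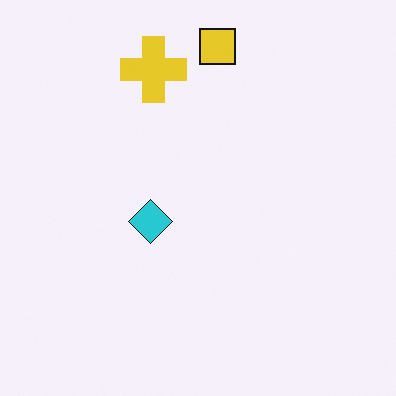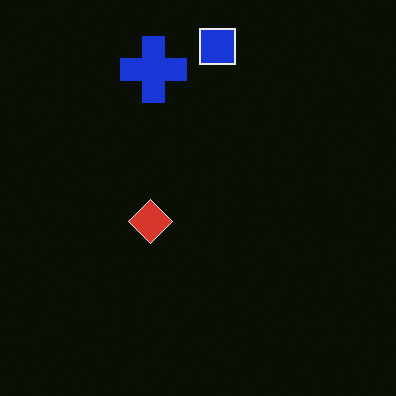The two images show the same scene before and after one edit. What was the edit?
Color-inverted (negative).

The light background has become dark and every shape's color is its complement — a photographic negative.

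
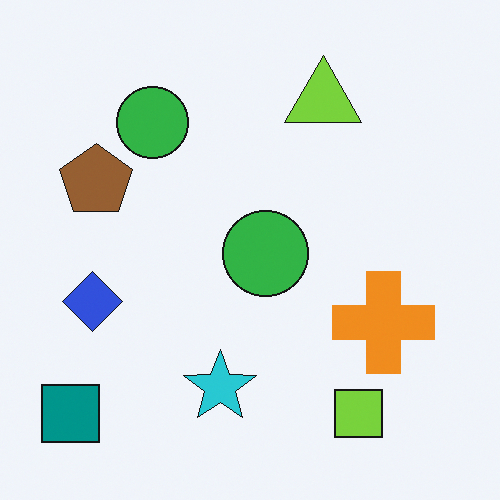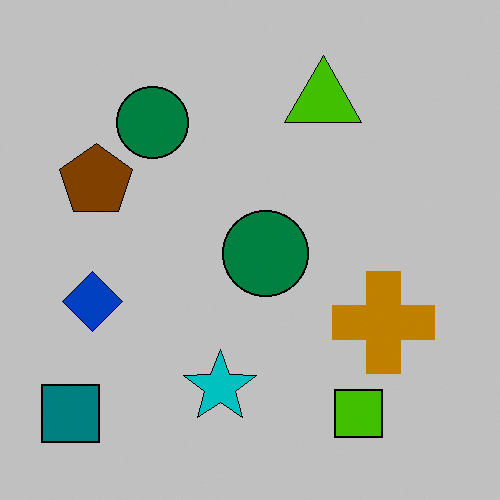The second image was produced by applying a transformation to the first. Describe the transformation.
This is the original image aggressively posterized.

Each flat color has snapped to a coarser quantized level — most visibly, the near-white background has dropped to a flat grey.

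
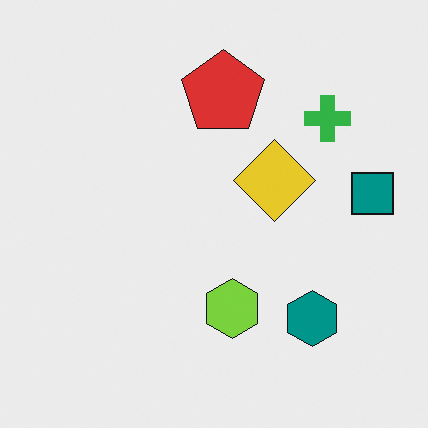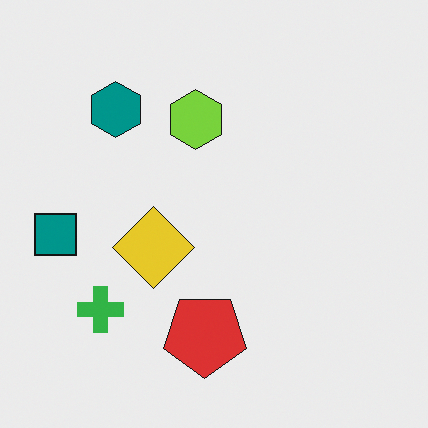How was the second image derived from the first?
The second image is the first rotated 180°.

The teal square sits in the right of the first image and the left of the second — consistent with a whole-image 180° rotation.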